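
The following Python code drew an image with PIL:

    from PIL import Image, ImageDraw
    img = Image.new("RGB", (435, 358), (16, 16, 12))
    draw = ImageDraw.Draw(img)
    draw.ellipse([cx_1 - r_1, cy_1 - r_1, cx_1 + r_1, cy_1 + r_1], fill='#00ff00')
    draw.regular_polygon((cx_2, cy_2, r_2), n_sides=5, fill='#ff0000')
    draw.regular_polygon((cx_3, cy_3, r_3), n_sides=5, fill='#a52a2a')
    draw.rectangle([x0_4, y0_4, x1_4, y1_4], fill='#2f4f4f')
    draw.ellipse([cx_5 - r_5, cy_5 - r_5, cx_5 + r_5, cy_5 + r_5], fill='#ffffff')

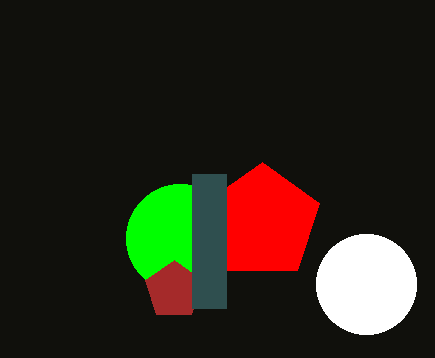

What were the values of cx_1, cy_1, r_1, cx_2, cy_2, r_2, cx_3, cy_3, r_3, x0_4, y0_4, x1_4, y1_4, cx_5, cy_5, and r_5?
cx_1 = 180; cy_1 = 238; r_1 = 54; cx_2 = 262; cy_2 = 222; r_2 = 60; cx_3 = 174; cy_3 = 290; r_3 = 30; x0_4 = 192; y0_4 = 174; x1_4 = 226; y1_4 = 308; cx_5 = 366; cy_5 = 284; r_5 = 50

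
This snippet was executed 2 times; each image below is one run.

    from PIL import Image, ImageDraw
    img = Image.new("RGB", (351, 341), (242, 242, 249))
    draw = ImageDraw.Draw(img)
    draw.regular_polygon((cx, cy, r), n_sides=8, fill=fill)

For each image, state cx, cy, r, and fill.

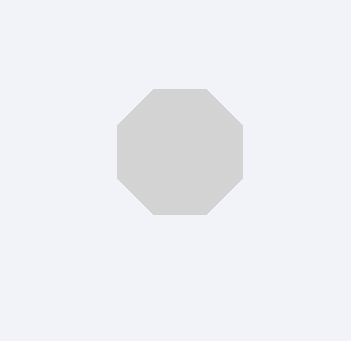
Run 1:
cx = 180
cy = 152
r = 68
fill = 'lightgray'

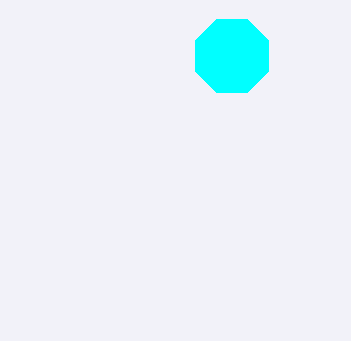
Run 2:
cx = 232; cy = 56; r = 40; fill = 'cyan'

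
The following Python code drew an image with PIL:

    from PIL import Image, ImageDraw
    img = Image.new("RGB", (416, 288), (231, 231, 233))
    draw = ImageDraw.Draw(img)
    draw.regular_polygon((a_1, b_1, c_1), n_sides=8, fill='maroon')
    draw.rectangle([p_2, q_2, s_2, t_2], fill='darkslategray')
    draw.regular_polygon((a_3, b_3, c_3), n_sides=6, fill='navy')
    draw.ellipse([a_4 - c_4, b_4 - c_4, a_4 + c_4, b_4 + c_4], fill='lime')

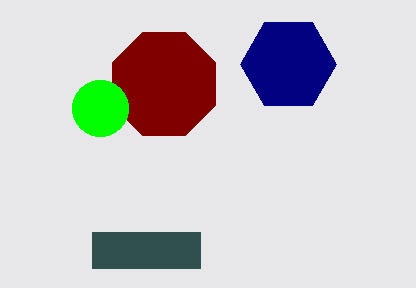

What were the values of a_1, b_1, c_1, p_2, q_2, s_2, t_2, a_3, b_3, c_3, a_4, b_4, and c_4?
a_1 = 164; b_1 = 84; c_1 = 56; p_2 = 92; q_2 = 232; s_2 = 200; t_2 = 268; a_3 = 288; b_3 = 64; c_3 = 48; a_4 = 100; b_4 = 108; c_4 = 28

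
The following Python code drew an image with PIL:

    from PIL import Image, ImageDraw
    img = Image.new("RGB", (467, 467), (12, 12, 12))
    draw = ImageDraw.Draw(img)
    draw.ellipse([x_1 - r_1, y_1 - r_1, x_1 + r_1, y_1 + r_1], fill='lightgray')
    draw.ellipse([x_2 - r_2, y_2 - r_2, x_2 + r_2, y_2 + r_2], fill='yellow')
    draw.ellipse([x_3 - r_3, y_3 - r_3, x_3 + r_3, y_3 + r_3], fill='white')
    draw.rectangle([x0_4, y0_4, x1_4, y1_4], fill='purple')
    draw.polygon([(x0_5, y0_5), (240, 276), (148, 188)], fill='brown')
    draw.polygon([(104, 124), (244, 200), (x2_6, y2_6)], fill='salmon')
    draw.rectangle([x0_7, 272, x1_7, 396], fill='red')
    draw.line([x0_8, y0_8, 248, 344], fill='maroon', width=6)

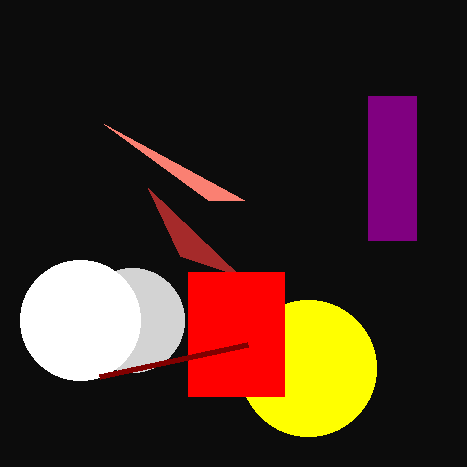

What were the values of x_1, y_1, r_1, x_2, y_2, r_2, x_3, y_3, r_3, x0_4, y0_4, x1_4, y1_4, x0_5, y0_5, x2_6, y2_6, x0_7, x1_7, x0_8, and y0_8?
x_1 = 132; y_1 = 320; r_1 = 52; x_2 = 308; y_2 = 368; r_2 = 68; x_3 = 80; y_3 = 320; r_3 = 60; x0_4 = 368; y0_4 = 96; x1_4 = 416; y1_4 = 240; x0_5 = 180; y0_5 = 256; x2_6 = 208; y2_6 = 200; x0_7 = 188; x1_7 = 284; x0_8 = 100; y0_8 = 376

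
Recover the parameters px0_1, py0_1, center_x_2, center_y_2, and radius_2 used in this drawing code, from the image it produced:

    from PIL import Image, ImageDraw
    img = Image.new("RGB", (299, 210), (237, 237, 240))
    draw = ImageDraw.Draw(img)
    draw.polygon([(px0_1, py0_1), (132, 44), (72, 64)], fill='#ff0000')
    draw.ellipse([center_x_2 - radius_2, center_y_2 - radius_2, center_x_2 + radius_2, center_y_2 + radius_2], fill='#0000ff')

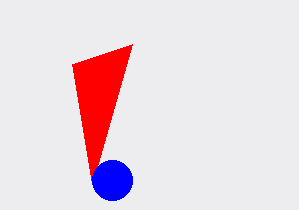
px0_1 = 92; py0_1 = 184; center_x_2 = 112; center_y_2 = 180; radius_2 = 20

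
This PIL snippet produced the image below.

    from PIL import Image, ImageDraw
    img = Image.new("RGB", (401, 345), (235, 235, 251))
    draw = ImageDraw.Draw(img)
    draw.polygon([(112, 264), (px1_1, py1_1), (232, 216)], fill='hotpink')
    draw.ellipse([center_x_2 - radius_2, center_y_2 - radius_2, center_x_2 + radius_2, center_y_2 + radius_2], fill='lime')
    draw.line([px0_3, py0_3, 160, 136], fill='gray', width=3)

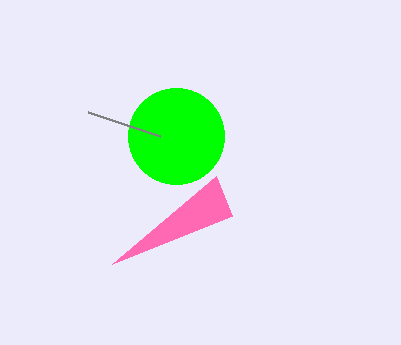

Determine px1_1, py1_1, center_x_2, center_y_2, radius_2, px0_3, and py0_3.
px1_1 = 216; py1_1 = 176; center_x_2 = 176; center_y_2 = 136; radius_2 = 48; px0_3 = 88; py0_3 = 112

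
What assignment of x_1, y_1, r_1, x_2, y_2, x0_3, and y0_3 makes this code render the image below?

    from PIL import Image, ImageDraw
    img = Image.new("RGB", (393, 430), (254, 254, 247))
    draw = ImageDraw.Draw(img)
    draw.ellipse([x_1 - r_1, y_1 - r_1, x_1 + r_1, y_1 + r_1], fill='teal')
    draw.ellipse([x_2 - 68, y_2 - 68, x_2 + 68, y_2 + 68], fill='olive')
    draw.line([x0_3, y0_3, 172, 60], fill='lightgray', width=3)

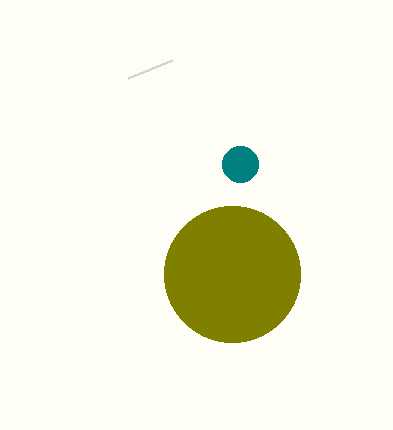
x_1 = 240, y_1 = 164, r_1 = 18, x_2 = 232, y_2 = 274, x0_3 = 128, y0_3 = 78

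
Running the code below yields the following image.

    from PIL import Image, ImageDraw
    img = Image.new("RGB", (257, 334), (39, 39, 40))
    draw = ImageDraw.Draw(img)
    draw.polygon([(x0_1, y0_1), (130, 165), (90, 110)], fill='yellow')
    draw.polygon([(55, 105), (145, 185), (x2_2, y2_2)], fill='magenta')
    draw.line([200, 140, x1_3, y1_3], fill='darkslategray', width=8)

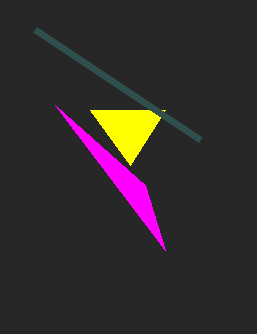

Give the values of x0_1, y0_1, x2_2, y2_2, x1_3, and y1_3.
x0_1 = 165, y0_1 = 110, x2_2 = 165, y2_2 = 250, x1_3 = 35, y1_3 = 30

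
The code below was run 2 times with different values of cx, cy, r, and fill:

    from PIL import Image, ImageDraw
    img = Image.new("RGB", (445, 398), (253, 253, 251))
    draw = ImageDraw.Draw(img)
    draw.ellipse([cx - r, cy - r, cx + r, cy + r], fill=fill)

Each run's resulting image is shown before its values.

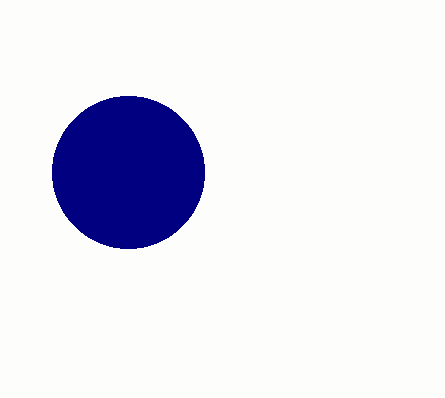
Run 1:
cx = 128, cy = 172, r = 76, fill = 'navy'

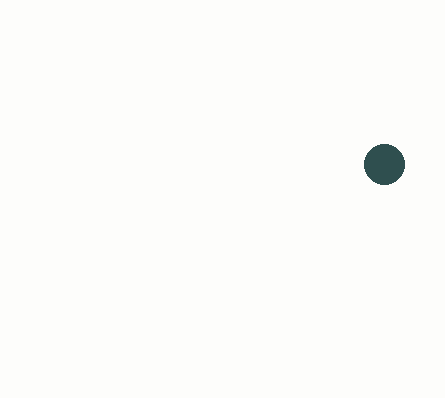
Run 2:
cx = 384
cy = 164
r = 20
fill = 'darkslategray'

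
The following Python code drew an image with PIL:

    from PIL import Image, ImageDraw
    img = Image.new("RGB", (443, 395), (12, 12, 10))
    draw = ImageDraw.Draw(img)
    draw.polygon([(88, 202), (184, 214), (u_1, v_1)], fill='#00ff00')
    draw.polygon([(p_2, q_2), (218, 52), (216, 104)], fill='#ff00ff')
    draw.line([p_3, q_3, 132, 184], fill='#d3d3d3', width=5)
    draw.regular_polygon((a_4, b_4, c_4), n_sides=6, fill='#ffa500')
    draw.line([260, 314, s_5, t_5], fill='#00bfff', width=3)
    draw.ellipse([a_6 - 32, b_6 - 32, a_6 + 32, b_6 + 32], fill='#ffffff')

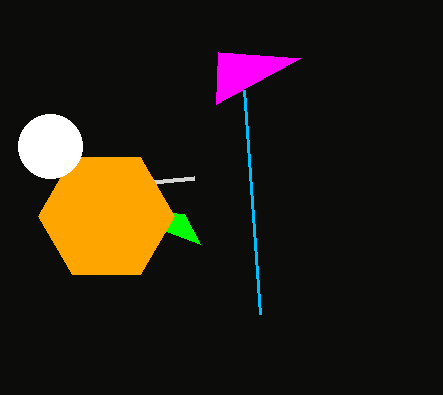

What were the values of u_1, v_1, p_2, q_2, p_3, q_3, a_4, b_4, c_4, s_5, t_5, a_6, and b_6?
u_1 = 200
v_1 = 244
p_2 = 300
q_2 = 58
p_3 = 194
q_3 = 178
a_4 = 106
b_4 = 216
c_4 = 68
s_5 = 244
t_5 = 90
a_6 = 50
b_6 = 146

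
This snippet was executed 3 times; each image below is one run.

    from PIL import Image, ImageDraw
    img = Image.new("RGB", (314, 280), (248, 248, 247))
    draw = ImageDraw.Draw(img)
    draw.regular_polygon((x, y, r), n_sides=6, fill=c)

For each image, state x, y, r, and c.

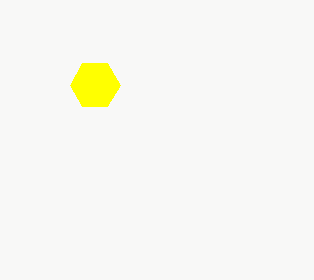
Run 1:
x = 95; y = 85; r = 25; c = 'yellow'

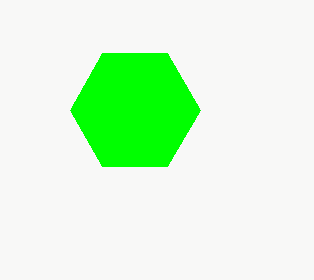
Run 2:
x = 135; y = 110; r = 65; c = 'lime'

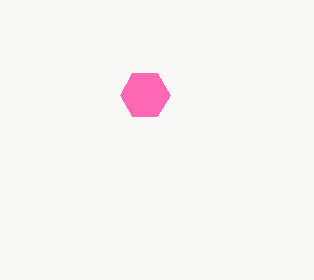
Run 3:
x = 145
y = 95
r = 25
c = 'hotpink'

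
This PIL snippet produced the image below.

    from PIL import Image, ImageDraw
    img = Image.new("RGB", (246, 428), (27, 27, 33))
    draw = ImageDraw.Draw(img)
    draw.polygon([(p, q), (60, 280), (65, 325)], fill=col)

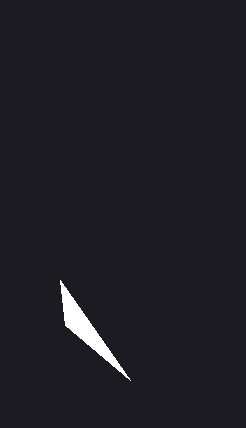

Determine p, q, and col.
p = 130
q = 380
col = 'white'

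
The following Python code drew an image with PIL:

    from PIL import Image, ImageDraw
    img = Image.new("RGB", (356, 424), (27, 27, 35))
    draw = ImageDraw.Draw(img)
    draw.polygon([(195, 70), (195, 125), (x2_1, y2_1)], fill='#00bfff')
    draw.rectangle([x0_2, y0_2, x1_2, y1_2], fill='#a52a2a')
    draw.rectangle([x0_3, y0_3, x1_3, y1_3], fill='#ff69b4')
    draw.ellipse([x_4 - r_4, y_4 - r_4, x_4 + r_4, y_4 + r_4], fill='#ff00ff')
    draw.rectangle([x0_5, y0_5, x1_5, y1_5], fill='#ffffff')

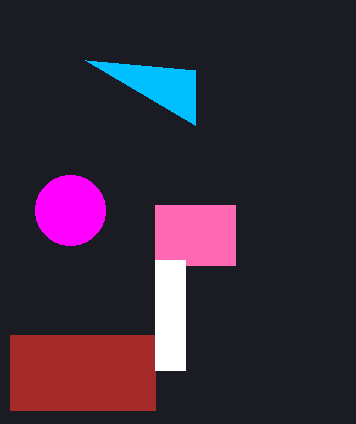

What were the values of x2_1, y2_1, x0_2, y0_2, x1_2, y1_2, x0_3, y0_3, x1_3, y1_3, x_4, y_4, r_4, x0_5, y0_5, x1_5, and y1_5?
x2_1 = 85
y2_1 = 60
x0_2 = 10
y0_2 = 335
x1_2 = 155
y1_2 = 410
x0_3 = 155
y0_3 = 205
x1_3 = 235
y1_3 = 265
x_4 = 70
y_4 = 210
r_4 = 35
x0_5 = 155
y0_5 = 260
x1_5 = 185
y1_5 = 370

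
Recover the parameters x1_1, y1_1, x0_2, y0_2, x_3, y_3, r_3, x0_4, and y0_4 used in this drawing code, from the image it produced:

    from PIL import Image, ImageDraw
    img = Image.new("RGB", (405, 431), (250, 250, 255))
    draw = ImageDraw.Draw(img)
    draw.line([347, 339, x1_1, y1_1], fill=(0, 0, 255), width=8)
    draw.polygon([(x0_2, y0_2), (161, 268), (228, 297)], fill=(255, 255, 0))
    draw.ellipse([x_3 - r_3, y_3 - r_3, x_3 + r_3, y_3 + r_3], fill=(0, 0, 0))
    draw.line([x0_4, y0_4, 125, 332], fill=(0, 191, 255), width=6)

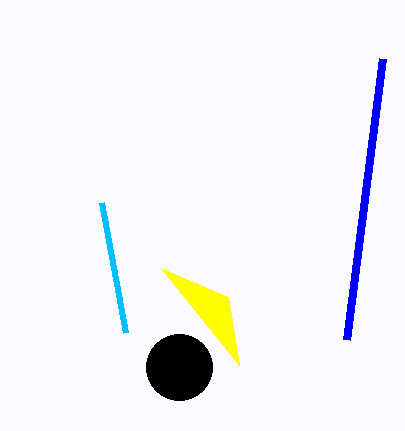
x1_1 = 383
y1_1 = 58
x0_2 = 239
y0_2 = 365
x_3 = 179
y_3 = 367
r_3 = 33
x0_4 = 101
y0_4 = 202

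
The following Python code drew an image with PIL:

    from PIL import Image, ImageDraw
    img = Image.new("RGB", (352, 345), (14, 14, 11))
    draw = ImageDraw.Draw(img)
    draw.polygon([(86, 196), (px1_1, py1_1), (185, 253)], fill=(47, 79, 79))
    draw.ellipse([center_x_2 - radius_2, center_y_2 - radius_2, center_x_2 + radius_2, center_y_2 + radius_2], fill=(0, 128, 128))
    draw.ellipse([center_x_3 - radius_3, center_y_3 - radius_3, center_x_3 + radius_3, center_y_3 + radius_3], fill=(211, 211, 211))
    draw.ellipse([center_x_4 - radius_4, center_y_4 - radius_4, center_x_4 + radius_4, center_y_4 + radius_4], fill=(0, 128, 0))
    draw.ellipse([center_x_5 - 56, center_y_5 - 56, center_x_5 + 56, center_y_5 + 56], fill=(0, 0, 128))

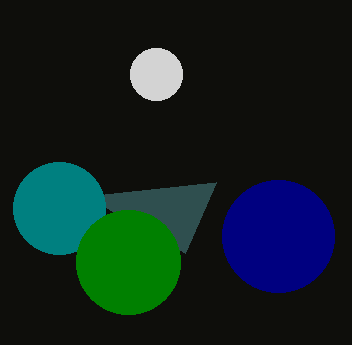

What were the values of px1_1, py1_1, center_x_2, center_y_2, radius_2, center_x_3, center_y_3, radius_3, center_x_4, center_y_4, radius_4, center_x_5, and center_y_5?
px1_1 = 216, py1_1 = 182, center_x_2 = 59, center_y_2 = 208, radius_2 = 46, center_x_3 = 156, center_y_3 = 74, radius_3 = 26, center_x_4 = 128, center_y_4 = 262, radius_4 = 52, center_x_5 = 278, center_y_5 = 236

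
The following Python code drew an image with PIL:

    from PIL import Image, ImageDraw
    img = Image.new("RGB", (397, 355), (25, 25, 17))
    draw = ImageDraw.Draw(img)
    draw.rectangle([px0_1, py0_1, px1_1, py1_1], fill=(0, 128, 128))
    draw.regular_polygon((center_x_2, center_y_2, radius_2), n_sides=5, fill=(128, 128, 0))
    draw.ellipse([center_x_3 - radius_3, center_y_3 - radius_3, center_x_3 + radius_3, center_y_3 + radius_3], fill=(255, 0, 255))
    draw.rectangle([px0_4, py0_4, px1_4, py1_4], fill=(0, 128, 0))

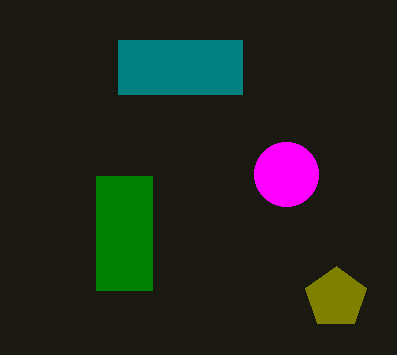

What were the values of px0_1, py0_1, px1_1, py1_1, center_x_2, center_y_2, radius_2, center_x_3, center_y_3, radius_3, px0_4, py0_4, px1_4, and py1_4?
px0_1 = 118, py0_1 = 40, px1_1 = 242, py1_1 = 94, center_x_2 = 336, center_y_2 = 298, radius_2 = 32, center_x_3 = 286, center_y_3 = 174, radius_3 = 32, px0_4 = 96, py0_4 = 176, px1_4 = 152, py1_4 = 290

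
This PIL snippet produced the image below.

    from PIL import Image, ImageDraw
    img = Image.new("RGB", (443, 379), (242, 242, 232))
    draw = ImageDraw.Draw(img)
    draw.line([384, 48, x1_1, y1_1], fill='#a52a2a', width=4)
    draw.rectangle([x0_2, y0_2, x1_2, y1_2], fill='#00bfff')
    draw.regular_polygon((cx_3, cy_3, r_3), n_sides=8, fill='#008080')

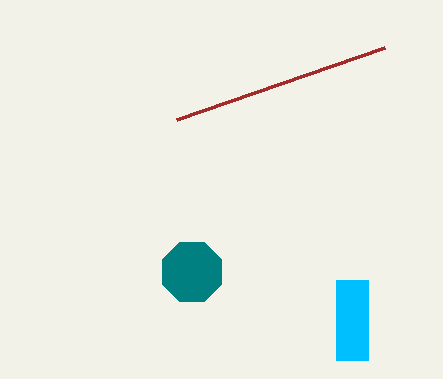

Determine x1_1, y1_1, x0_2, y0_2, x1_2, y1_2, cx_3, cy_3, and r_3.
x1_1 = 176
y1_1 = 120
x0_2 = 336
y0_2 = 280
x1_2 = 368
y1_2 = 360
cx_3 = 192
cy_3 = 272
r_3 = 32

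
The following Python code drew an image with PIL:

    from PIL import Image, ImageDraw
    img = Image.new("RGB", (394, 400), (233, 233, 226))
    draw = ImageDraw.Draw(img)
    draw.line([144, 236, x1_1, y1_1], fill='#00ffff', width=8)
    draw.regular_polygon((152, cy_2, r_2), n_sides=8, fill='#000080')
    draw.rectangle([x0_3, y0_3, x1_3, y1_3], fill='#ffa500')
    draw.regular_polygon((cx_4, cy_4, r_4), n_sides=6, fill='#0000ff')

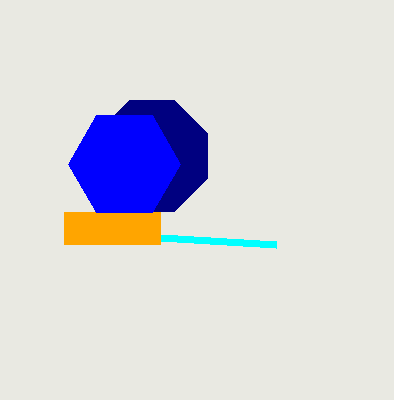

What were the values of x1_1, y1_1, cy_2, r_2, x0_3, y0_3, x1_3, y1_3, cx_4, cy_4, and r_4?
x1_1 = 276, y1_1 = 244, cy_2 = 156, r_2 = 60, x0_3 = 64, y0_3 = 212, x1_3 = 160, y1_3 = 244, cx_4 = 124, cy_4 = 164, r_4 = 56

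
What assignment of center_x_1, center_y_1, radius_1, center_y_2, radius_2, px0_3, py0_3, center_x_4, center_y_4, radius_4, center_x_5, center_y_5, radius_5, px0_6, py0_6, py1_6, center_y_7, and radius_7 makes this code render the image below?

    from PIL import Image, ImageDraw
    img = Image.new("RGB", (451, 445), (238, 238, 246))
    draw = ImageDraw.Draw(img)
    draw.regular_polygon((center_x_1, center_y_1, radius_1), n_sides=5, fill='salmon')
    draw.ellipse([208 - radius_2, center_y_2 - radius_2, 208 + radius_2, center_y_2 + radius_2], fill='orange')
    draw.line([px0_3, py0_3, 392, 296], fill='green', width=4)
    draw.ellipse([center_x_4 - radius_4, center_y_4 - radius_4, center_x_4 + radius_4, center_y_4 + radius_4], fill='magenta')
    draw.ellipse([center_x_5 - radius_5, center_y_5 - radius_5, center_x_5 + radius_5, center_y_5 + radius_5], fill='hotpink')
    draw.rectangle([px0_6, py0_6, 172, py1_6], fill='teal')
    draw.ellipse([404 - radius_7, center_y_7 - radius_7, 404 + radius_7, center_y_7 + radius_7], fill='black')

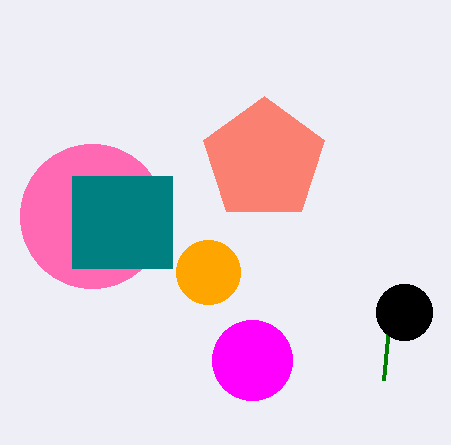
center_x_1 = 264, center_y_1 = 160, radius_1 = 64, center_y_2 = 272, radius_2 = 32, px0_3 = 384, py0_3 = 380, center_x_4 = 252, center_y_4 = 360, radius_4 = 40, center_x_5 = 92, center_y_5 = 216, radius_5 = 72, px0_6 = 72, py0_6 = 176, py1_6 = 268, center_y_7 = 312, radius_7 = 28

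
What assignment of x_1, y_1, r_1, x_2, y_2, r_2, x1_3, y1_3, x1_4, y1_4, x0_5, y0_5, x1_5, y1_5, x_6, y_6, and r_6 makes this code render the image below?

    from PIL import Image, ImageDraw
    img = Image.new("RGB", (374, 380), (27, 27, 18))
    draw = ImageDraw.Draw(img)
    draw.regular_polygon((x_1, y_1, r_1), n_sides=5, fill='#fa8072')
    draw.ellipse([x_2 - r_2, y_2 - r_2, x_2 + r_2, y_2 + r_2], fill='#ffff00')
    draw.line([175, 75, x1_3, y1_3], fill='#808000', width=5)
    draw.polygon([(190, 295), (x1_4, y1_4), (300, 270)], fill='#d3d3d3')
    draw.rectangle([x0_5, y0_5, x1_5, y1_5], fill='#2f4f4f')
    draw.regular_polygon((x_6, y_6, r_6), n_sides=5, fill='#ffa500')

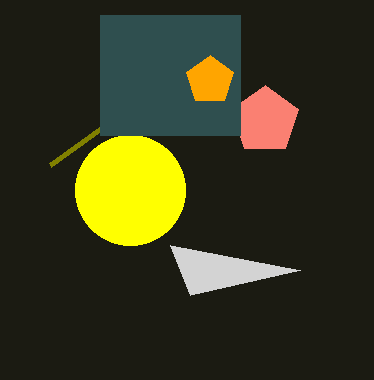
x_1 = 265
y_1 = 120
r_1 = 35
x_2 = 130
y_2 = 190
r_2 = 55
x1_3 = 50
y1_3 = 165
x1_4 = 170
y1_4 = 245
x0_5 = 100
y0_5 = 15
x1_5 = 240
y1_5 = 135
x_6 = 210
y_6 = 80
r_6 = 25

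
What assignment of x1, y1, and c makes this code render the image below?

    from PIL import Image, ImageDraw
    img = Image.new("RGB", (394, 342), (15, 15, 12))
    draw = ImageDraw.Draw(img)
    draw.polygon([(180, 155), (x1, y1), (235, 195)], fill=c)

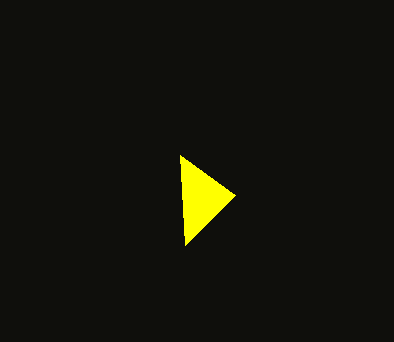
x1 = 185; y1 = 245; c = 'yellow'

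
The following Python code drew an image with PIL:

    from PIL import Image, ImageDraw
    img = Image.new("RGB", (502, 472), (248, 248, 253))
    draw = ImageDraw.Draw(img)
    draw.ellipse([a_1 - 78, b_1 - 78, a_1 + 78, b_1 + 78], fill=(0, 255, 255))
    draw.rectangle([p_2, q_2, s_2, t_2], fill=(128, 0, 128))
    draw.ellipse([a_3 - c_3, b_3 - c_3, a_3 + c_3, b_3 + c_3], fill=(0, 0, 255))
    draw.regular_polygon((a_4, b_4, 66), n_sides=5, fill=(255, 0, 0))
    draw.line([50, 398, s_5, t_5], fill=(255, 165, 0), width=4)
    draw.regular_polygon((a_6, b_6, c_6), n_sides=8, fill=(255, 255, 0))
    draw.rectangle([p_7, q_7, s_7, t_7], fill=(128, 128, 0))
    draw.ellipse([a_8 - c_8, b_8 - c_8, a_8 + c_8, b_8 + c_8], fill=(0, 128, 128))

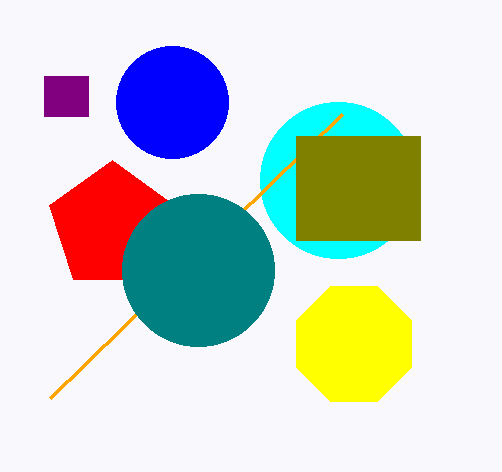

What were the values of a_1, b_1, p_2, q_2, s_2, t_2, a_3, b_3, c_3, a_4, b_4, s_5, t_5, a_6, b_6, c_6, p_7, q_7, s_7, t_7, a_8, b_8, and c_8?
a_1 = 338
b_1 = 180
p_2 = 44
q_2 = 76
s_2 = 88
t_2 = 116
a_3 = 172
b_3 = 102
c_3 = 56
a_4 = 112
b_4 = 226
s_5 = 342
t_5 = 114
a_6 = 354
b_6 = 344
c_6 = 62
p_7 = 296
q_7 = 136
s_7 = 420
t_7 = 240
a_8 = 198
b_8 = 270
c_8 = 76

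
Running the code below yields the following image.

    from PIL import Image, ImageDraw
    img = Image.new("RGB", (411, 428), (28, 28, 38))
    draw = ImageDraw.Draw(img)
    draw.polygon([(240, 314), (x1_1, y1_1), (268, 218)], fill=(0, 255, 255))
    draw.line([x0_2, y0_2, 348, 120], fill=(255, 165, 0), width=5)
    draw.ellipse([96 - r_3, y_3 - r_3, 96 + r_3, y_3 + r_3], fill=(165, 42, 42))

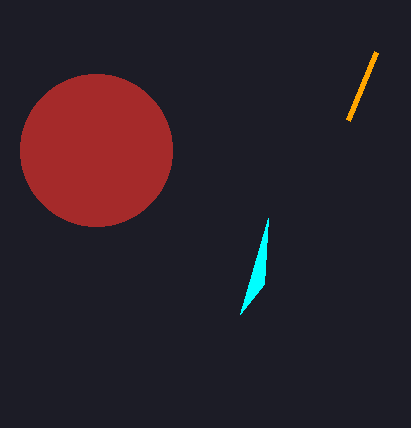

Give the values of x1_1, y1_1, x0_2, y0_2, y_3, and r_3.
x1_1 = 264
y1_1 = 284
x0_2 = 376
y0_2 = 52
y_3 = 150
r_3 = 76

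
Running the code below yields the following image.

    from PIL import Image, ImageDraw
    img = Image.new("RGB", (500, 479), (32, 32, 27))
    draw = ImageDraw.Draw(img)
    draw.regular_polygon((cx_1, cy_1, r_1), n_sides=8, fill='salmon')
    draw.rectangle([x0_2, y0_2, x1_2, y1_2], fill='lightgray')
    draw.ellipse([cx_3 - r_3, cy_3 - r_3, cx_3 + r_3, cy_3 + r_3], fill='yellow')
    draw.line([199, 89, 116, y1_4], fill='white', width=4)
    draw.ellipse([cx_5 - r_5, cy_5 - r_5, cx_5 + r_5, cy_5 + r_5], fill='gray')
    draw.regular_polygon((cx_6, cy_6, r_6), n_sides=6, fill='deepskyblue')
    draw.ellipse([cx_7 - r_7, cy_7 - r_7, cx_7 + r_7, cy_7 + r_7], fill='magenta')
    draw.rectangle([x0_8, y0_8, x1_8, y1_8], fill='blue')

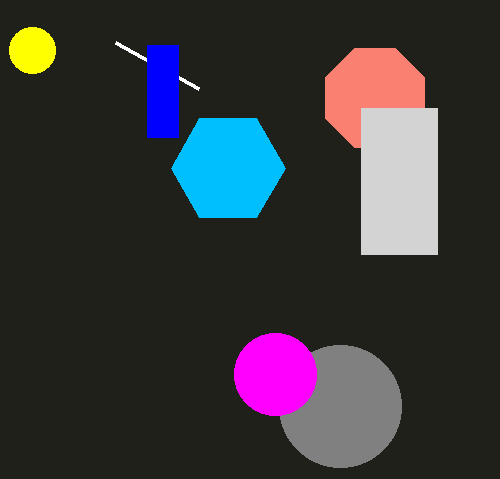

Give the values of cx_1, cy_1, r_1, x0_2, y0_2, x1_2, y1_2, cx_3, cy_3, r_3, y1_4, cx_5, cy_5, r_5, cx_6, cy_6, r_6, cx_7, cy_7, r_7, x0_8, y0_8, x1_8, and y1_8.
cx_1 = 375; cy_1 = 98; r_1 = 54; x0_2 = 361; y0_2 = 108; x1_2 = 437; y1_2 = 254; cx_3 = 32; cy_3 = 50; r_3 = 23; y1_4 = 43; cx_5 = 340; cy_5 = 406; r_5 = 61; cx_6 = 228; cy_6 = 168; r_6 = 57; cx_7 = 275; cy_7 = 374; r_7 = 41; x0_8 = 147; y0_8 = 45; x1_8 = 178; y1_8 = 137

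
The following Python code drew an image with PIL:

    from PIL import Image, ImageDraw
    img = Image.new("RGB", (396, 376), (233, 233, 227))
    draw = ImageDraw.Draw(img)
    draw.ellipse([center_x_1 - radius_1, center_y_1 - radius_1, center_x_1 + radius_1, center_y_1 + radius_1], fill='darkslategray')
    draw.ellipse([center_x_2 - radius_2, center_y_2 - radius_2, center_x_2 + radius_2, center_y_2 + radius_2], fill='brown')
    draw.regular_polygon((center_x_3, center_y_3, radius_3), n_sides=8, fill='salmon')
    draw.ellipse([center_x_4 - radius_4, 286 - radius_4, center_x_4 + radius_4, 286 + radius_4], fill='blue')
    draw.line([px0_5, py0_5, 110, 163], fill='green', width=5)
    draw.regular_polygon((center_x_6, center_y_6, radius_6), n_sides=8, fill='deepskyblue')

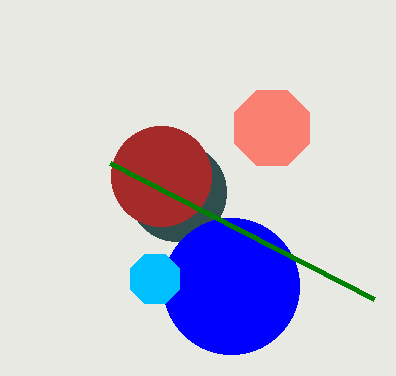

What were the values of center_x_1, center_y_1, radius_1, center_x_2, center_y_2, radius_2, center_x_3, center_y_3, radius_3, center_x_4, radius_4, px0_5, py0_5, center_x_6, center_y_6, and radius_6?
center_x_1 = 177; center_y_1 = 192; radius_1 = 49; center_x_2 = 161; center_y_2 = 176; radius_2 = 50; center_x_3 = 272; center_y_3 = 128; radius_3 = 41; center_x_4 = 231; radius_4 = 68; px0_5 = 374; py0_5 = 299; center_x_6 = 155; center_y_6 = 279; radius_6 = 27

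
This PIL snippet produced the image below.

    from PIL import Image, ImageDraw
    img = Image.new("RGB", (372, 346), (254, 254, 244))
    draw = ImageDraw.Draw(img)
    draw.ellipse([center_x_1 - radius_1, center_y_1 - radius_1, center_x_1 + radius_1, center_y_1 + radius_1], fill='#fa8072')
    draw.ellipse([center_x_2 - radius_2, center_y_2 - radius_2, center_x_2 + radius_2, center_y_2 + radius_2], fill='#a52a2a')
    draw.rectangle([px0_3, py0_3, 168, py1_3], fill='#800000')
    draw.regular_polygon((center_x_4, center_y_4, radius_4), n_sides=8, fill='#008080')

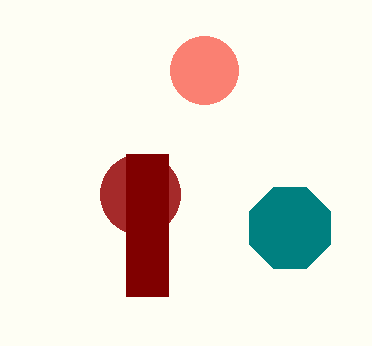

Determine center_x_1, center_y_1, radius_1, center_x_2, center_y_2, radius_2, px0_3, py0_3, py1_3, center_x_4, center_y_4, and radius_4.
center_x_1 = 204, center_y_1 = 70, radius_1 = 34, center_x_2 = 140, center_y_2 = 194, radius_2 = 40, px0_3 = 126, py0_3 = 154, py1_3 = 296, center_x_4 = 290, center_y_4 = 228, radius_4 = 44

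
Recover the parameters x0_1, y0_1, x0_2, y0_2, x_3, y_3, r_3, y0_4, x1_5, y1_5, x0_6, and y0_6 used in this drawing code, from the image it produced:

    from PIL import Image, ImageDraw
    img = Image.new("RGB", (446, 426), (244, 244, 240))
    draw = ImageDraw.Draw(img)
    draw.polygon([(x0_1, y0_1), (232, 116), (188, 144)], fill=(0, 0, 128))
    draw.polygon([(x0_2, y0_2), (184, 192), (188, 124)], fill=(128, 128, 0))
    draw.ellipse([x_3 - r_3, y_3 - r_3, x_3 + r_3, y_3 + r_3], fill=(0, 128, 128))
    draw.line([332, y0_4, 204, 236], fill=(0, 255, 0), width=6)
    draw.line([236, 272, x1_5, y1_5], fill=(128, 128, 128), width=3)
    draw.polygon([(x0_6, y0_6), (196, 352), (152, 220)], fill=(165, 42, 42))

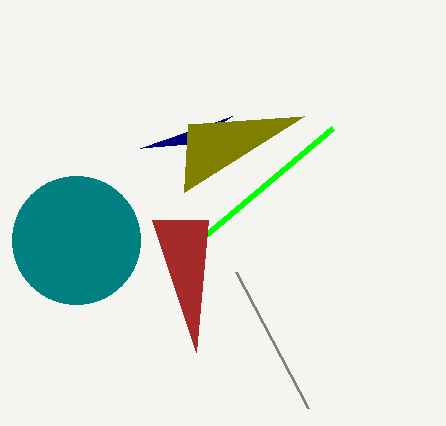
x0_1 = 140
y0_1 = 148
x0_2 = 304
y0_2 = 116
x_3 = 76
y_3 = 240
r_3 = 64
y0_4 = 128
x1_5 = 308
y1_5 = 408
x0_6 = 208
y0_6 = 220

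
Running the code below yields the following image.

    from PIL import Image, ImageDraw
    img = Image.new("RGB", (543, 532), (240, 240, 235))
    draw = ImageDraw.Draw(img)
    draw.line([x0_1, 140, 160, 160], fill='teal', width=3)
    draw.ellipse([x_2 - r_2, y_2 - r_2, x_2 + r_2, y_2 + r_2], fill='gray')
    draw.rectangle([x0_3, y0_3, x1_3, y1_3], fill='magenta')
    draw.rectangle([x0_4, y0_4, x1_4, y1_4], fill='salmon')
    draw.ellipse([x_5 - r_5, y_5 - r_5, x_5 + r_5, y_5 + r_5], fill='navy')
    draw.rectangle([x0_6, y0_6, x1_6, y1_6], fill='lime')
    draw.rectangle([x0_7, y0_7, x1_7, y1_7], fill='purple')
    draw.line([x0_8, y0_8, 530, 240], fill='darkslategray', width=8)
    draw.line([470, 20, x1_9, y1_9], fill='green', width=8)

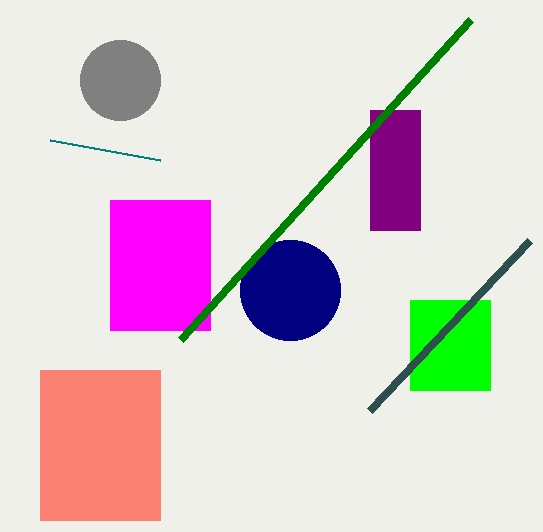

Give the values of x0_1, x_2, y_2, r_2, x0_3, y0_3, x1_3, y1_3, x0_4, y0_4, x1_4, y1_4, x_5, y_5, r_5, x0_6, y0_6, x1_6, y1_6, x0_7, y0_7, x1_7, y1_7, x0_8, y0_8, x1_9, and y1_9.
x0_1 = 50
x_2 = 120
y_2 = 80
r_2 = 40
x0_3 = 110
y0_3 = 200
x1_3 = 210
y1_3 = 330
x0_4 = 40
y0_4 = 370
x1_4 = 160
y1_4 = 520
x_5 = 290
y_5 = 290
r_5 = 50
x0_6 = 410
y0_6 = 300
x1_6 = 490
y1_6 = 390
x0_7 = 370
y0_7 = 110
x1_7 = 420
y1_7 = 230
x0_8 = 370
y0_8 = 410
x1_9 = 180
y1_9 = 340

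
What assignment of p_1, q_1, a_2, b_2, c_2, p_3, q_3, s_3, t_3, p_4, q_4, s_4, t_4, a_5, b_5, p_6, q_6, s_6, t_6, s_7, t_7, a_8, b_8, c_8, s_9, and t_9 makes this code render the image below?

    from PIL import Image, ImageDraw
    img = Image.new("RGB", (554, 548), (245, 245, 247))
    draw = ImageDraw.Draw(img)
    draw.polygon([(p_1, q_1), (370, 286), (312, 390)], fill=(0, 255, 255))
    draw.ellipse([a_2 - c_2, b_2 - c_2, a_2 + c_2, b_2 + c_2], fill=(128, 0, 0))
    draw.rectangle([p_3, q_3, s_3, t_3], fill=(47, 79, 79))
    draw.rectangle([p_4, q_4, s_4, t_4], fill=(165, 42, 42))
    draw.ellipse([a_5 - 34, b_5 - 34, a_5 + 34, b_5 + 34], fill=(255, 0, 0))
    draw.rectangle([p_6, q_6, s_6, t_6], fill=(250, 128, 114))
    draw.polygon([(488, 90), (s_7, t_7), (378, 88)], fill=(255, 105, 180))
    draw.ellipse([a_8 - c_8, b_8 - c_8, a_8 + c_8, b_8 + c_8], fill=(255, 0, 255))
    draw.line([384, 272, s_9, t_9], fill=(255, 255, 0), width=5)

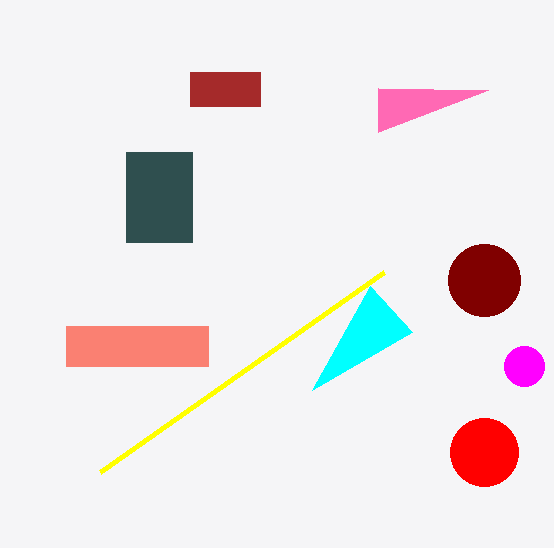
p_1 = 412
q_1 = 332
a_2 = 484
b_2 = 280
c_2 = 36
p_3 = 126
q_3 = 152
s_3 = 192
t_3 = 242
p_4 = 190
q_4 = 72
s_4 = 260
t_4 = 106
a_5 = 484
b_5 = 452
p_6 = 66
q_6 = 326
s_6 = 208
t_6 = 366
s_7 = 378
t_7 = 132
a_8 = 524
b_8 = 366
c_8 = 20
s_9 = 100
t_9 = 472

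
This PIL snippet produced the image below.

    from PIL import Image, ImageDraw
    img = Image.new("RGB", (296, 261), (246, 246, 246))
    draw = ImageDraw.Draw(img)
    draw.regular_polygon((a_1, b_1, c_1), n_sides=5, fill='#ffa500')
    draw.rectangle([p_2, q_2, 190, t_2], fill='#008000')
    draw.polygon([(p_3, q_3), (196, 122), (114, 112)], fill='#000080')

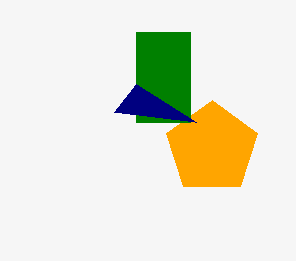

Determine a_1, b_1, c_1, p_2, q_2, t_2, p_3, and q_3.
a_1 = 212; b_1 = 148; c_1 = 48; p_2 = 136; q_2 = 32; t_2 = 122; p_3 = 136; q_3 = 84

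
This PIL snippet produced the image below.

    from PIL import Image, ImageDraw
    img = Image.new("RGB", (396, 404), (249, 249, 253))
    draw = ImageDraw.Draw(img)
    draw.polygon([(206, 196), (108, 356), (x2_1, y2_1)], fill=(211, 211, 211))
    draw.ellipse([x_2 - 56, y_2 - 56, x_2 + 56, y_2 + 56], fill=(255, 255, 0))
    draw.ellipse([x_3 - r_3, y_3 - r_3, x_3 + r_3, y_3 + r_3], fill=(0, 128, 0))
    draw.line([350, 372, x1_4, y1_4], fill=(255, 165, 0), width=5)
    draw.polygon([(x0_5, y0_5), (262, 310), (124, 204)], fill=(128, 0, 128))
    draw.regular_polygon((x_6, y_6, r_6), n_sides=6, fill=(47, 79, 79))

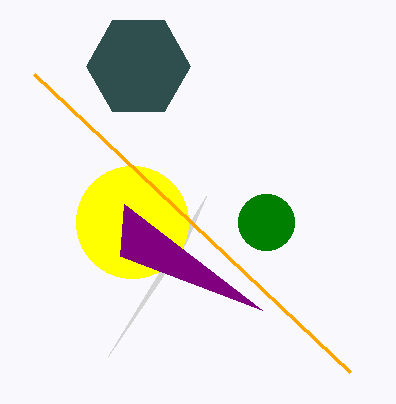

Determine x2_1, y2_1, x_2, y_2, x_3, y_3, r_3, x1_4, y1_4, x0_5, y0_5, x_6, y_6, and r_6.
x2_1 = 186
y2_1 = 242
x_2 = 132
y_2 = 222
x_3 = 266
y_3 = 222
r_3 = 28
x1_4 = 34
y1_4 = 74
x0_5 = 120
y0_5 = 256
x_6 = 138
y_6 = 66
r_6 = 52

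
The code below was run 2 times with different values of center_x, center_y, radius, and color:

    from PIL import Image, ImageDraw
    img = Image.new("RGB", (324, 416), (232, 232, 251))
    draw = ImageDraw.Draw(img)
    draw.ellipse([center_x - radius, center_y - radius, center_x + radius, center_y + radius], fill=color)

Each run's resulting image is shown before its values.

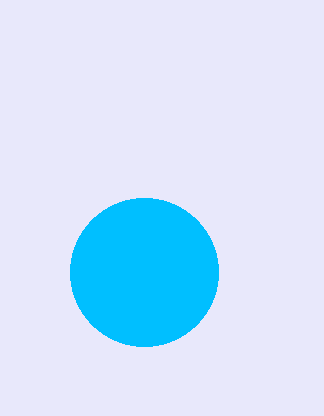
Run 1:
center_x = 144; center_y = 272; radius = 74; color = 'deepskyblue'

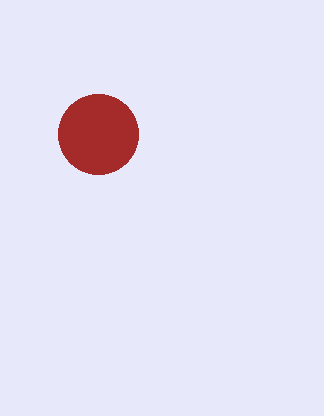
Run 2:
center_x = 98; center_y = 134; radius = 40; color = 'brown'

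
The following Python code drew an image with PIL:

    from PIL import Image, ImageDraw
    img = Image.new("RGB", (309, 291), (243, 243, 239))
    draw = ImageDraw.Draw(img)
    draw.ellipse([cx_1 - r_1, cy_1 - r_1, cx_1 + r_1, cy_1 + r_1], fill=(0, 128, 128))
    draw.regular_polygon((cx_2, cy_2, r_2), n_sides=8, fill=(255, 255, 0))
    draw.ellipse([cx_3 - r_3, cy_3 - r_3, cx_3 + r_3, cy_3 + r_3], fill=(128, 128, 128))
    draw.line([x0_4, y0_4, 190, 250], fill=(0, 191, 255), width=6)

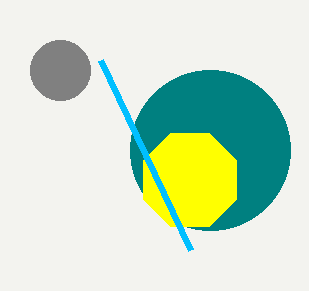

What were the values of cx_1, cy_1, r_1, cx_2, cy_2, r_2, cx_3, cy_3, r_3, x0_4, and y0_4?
cx_1 = 210; cy_1 = 150; r_1 = 80; cx_2 = 190; cy_2 = 180; r_2 = 50; cx_3 = 60; cy_3 = 70; r_3 = 30; x0_4 = 100; y0_4 = 60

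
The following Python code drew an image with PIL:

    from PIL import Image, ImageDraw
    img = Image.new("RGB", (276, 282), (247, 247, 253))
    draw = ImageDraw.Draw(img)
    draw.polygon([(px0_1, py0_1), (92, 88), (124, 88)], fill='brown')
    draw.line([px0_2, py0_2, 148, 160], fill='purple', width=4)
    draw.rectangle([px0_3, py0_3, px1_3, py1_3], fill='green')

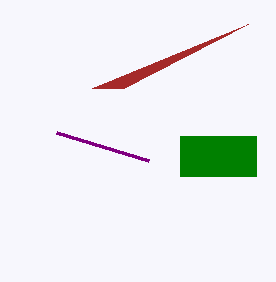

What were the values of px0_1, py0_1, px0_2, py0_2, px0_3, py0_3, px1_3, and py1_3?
px0_1 = 248, py0_1 = 24, px0_2 = 56, py0_2 = 132, px0_3 = 180, py0_3 = 136, px1_3 = 256, py1_3 = 176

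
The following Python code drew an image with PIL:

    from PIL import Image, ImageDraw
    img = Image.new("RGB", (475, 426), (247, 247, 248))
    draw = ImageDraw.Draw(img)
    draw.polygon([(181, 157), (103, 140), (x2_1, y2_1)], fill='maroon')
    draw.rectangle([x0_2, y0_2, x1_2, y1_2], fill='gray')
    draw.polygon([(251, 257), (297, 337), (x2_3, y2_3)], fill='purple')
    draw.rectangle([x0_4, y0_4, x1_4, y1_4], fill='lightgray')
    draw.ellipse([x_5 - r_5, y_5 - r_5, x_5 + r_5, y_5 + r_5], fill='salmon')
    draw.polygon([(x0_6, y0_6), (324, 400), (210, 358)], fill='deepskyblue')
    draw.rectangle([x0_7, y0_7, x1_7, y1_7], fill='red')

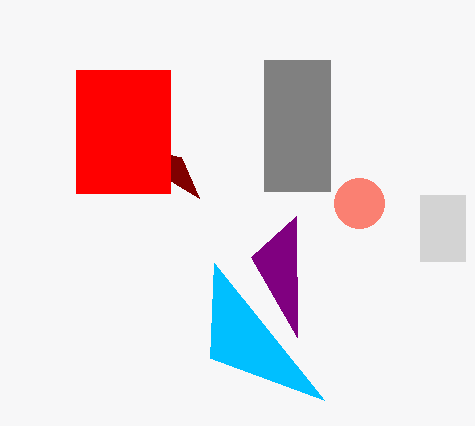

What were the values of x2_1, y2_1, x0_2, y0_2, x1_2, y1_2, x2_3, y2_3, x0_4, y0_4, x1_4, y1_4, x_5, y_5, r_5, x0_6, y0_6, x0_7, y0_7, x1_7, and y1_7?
x2_1 = 199; y2_1 = 198; x0_2 = 264; y0_2 = 60; x1_2 = 330; y1_2 = 191; x2_3 = 296; y2_3 = 216; x0_4 = 420; y0_4 = 195; x1_4 = 465; y1_4 = 261; x_5 = 359; y_5 = 203; r_5 = 25; x0_6 = 214; y0_6 = 263; x0_7 = 76; y0_7 = 70; x1_7 = 170; y1_7 = 193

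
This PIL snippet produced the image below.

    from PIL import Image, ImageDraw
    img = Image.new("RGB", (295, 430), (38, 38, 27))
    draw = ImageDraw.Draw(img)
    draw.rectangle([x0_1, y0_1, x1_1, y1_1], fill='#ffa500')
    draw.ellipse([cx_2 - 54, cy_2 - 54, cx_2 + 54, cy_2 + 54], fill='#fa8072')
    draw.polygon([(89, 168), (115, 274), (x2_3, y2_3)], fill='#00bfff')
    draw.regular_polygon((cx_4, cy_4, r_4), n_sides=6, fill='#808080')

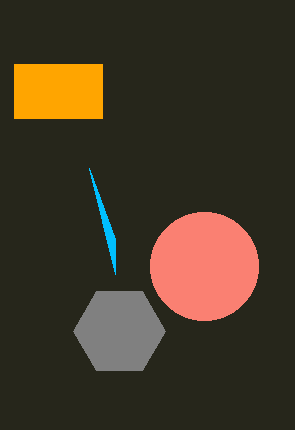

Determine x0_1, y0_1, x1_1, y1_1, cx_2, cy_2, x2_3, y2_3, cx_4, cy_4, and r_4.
x0_1 = 14; y0_1 = 64; x1_1 = 102; y1_1 = 118; cx_2 = 204; cy_2 = 266; x2_3 = 115; y2_3 = 239; cx_4 = 119; cy_4 = 331; r_4 = 46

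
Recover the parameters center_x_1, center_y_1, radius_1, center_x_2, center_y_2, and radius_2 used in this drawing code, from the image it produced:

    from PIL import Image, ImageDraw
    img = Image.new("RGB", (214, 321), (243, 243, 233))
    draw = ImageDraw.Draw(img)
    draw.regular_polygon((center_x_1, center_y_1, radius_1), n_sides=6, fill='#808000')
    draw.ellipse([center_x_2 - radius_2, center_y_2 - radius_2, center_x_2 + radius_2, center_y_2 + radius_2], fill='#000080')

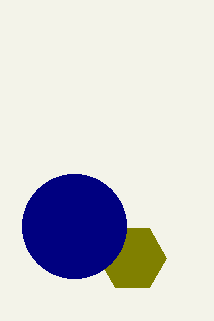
center_x_1 = 132, center_y_1 = 258, radius_1 = 34, center_x_2 = 74, center_y_2 = 226, radius_2 = 52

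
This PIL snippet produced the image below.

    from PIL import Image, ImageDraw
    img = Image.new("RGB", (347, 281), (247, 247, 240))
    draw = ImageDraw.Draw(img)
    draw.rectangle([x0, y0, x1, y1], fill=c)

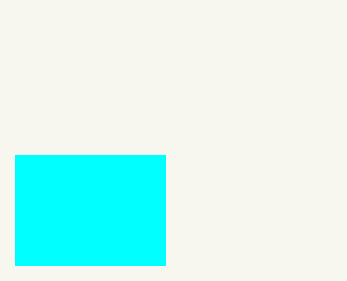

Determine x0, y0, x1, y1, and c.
x0 = 15; y0 = 155; x1 = 165; y1 = 265; c = 'cyan'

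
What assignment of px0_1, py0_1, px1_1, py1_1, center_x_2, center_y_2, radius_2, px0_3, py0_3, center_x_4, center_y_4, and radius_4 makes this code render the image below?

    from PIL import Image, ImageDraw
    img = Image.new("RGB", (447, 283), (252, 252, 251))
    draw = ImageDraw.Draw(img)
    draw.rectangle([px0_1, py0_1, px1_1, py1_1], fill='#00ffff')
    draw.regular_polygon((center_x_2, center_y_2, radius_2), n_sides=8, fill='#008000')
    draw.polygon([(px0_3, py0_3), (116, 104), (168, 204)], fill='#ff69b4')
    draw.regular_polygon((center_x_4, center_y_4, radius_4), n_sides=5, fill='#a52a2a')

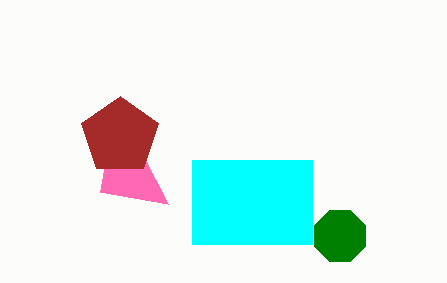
px0_1 = 192; py0_1 = 160; px1_1 = 312; py1_1 = 244; center_x_2 = 340; center_y_2 = 236; radius_2 = 28; px0_3 = 100; py0_3 = 192; center_x_4 = 120; center_y_4 = 136; radius_4 = 40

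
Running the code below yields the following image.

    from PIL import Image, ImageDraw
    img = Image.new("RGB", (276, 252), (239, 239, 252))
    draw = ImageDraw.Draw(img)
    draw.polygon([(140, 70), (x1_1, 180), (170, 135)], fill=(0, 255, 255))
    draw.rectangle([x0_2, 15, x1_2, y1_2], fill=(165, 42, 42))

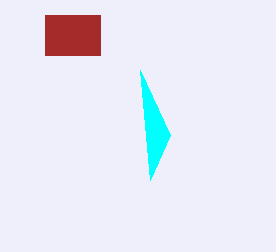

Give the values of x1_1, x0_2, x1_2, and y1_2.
x1_1 = 150
x0_2 = 45
x1_2 = 100
y1_2 = 55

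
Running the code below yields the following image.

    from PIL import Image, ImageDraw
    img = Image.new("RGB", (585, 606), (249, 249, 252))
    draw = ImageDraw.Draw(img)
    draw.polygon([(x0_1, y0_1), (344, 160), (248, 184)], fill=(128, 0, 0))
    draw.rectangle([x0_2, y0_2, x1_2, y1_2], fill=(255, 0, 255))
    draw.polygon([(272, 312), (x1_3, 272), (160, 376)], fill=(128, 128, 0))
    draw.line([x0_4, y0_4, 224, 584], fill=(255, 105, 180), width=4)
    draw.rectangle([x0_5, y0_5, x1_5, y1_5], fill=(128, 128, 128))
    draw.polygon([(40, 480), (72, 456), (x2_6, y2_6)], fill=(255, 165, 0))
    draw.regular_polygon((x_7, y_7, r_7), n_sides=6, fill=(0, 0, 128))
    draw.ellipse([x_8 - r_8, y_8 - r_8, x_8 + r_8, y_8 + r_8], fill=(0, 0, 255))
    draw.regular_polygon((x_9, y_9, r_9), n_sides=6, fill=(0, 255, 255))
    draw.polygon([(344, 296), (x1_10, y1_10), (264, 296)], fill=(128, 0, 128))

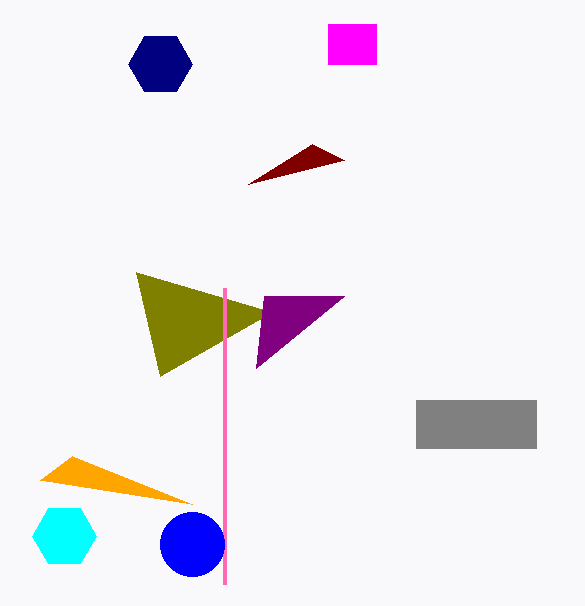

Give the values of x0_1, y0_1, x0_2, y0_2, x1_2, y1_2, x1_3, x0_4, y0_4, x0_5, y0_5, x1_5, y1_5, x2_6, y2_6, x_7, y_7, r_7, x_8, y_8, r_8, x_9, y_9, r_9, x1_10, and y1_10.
x0_1 = 312, y0_1 = 144, x0_2 = 328, y0_2 = 24, x1_2 = 376, y1_2 = 64, x1_3 = 136, x0_4 = 224, y0_4 = 288, x0_5 = 416, y0_5 = 400, x1_5 = 536, y1_5 = 448, x2_6 = 192, y2_6 = 504, x_7 = 160, y_7 = 64, r_7 = 32, x_8 = 192, y_8 = 544, r_8 = 32, x_9 = 64, y_9 = 536, r_9 = 32, x1_10 = 256, y1_10 = 368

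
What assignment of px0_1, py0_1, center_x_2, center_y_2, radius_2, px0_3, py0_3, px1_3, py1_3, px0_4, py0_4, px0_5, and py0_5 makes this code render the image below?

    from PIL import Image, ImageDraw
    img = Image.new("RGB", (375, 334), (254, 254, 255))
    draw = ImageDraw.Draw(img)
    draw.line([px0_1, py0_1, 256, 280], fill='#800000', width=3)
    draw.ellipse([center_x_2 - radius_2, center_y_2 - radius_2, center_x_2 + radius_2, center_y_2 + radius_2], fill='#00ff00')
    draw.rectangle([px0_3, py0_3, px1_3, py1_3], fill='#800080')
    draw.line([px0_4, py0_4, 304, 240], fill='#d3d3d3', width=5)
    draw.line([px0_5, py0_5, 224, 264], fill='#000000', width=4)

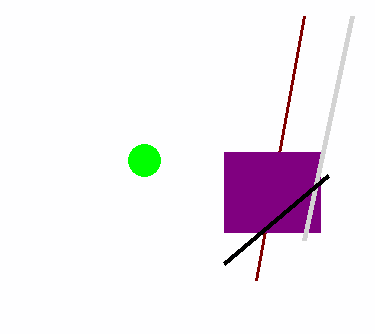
px0_1 = 304; py0_1 = 16; center_x_2 = 144; center_y_2 = 160; radius_2 = 16; px0_3 = 224; py0_3 = 152; px1_3 = 320; py1_3 = 232; px0_4 = 352; py0_4 = 16; px0_5 = 328; py0_5 = 176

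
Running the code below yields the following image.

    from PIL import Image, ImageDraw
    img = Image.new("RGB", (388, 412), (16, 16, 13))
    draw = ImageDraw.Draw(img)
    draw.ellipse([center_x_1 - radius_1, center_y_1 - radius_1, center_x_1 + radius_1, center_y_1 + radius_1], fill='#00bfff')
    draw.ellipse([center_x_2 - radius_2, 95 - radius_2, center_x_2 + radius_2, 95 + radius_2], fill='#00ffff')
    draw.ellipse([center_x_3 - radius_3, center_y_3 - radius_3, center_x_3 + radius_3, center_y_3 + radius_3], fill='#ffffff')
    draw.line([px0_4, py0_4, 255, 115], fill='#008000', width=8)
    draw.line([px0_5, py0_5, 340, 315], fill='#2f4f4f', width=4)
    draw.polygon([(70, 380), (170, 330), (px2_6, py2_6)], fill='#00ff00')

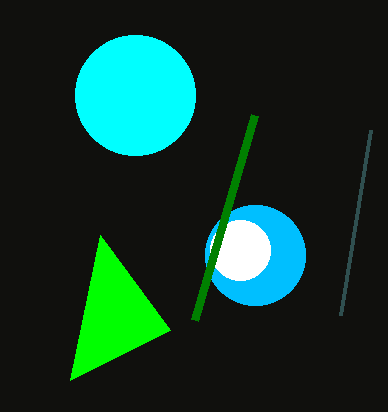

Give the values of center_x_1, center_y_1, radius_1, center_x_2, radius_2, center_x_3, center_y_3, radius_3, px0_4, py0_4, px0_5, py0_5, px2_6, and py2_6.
center_x_1 = 255; center_y_1 = 255; radius_1 = 50; center_x_2 = 135; radius_2 = 60; center_x_3 = 240; center_y_3 = 250; radius_3 = 30; px0_4 = 195; py0_4 = 320; px0_5 = 370; py0_5 = 130; px2_6 = 100; py2_6 = 235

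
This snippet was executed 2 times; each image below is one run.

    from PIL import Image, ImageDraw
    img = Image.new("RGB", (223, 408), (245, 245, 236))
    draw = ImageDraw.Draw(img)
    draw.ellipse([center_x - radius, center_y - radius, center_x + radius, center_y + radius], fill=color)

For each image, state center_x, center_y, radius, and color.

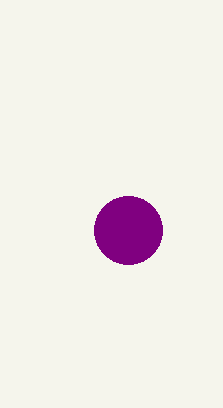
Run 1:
center_x = 128
center_y = 230
radius = 34
color = 'purple'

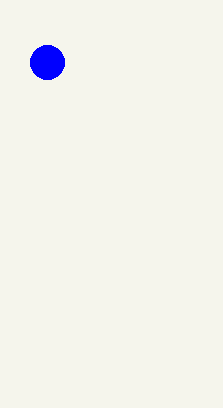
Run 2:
center_x = 47, center_y = 62, radius = 17, color = 'blue'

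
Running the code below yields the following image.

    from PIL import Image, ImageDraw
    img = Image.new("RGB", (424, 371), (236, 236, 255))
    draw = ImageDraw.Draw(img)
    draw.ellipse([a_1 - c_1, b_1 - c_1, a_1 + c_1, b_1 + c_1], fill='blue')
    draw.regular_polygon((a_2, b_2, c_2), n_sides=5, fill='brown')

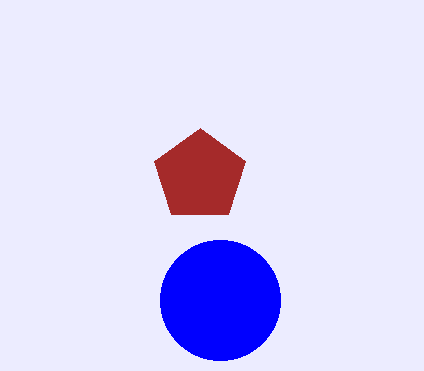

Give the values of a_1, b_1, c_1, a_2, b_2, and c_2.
a_1 = 220; b_1 = 300; c_1 = 60; a_2 = 200; b_2 = 176; c_2 = 48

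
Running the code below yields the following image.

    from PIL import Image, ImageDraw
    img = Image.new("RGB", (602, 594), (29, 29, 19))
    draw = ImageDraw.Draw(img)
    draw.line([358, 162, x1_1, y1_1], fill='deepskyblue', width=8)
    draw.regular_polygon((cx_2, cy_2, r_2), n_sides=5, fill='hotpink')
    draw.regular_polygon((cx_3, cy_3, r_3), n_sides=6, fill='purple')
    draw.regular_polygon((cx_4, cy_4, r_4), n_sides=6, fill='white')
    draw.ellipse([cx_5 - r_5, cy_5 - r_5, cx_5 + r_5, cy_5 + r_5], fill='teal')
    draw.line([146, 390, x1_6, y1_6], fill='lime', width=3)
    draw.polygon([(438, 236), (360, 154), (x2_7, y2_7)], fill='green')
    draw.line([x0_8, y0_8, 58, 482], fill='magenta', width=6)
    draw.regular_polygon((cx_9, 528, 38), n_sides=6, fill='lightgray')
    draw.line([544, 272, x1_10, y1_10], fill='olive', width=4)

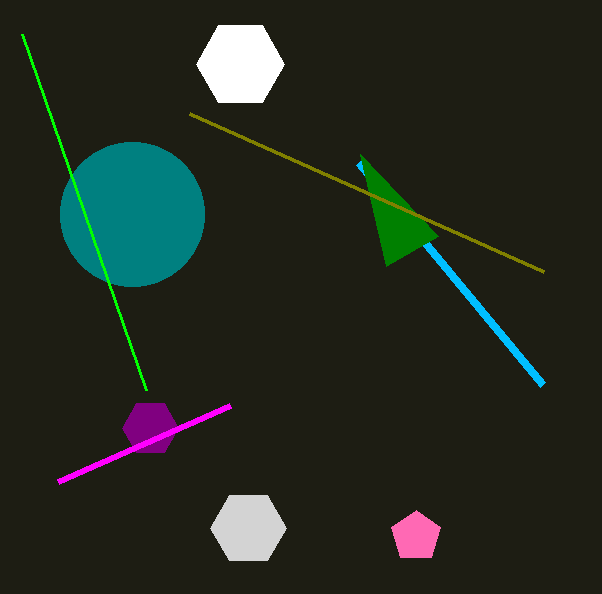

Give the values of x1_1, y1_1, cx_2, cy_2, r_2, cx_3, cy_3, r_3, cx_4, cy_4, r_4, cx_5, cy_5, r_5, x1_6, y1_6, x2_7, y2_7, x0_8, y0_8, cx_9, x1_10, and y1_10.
x1_1 = 542; y1_1 = 384; cx_2 = 416; cy_2 = 536; r_2 = 26; cx_3 = 150; cy_3 = 428; r_3 = 28; cx_4 = 240; cy_4 = 64; r_4 = 44; cx_5 = 132; cy_5 = 214; r_5 = 72; x1_6 = 22; y1_6 = 34; x2_7 = 386; y2_7 = 266; x0_8 = 230; y0_8 = 406; cx_9 = 248; x1_10 = 190; y1_10 = 114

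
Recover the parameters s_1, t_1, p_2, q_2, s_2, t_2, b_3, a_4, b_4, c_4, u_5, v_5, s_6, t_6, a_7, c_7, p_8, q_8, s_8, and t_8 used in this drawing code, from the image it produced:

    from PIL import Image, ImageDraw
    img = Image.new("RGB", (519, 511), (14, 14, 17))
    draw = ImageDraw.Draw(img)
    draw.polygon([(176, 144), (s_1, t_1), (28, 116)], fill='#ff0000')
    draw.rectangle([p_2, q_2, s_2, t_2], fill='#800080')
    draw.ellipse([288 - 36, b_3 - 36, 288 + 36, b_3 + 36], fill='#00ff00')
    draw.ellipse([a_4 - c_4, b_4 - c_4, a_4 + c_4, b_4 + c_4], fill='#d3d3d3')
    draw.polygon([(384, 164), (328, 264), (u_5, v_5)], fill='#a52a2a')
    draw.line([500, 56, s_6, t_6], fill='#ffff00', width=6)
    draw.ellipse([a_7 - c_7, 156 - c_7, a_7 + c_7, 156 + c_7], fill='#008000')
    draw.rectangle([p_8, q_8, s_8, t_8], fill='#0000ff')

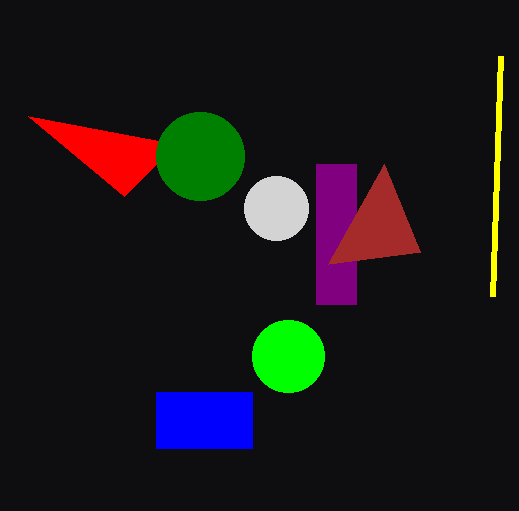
s_1 = 124, t_1 = 196, p_2 = 316, q_2 = 164, s_2 = 356, t_2 = 304, b_3 = 356, a_4 = 276, b_4 = 208, c_4 = 32, u_5 = 420, v_5 = 252, s_6 = 492, t_6 = 296, a_7 = 200, c_7 = 44, p_8 = 156, q_8 = 392, s_8 = 252, t_8 = 448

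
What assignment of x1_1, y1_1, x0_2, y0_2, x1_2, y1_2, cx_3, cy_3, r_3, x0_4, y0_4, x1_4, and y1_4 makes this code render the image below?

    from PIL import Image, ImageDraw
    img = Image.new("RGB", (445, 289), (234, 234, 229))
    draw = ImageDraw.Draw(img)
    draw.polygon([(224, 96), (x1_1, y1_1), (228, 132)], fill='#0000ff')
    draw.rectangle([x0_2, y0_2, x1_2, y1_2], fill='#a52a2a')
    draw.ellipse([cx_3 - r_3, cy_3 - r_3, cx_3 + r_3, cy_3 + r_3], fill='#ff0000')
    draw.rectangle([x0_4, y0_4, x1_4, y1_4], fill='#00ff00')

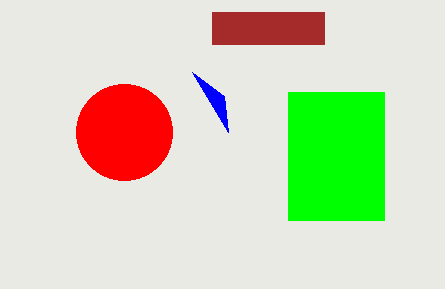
x1_1 = 192, y1_1 = 72, x0_2 = 212, y0_2 = 12, x1_2 = 324, y1_2 = 44, cx_3 = 124, cy_3 = 132, r_3 = 48, x0_4 = 288, y0_4 = 92, x1_4 = 384, y1_4 = 220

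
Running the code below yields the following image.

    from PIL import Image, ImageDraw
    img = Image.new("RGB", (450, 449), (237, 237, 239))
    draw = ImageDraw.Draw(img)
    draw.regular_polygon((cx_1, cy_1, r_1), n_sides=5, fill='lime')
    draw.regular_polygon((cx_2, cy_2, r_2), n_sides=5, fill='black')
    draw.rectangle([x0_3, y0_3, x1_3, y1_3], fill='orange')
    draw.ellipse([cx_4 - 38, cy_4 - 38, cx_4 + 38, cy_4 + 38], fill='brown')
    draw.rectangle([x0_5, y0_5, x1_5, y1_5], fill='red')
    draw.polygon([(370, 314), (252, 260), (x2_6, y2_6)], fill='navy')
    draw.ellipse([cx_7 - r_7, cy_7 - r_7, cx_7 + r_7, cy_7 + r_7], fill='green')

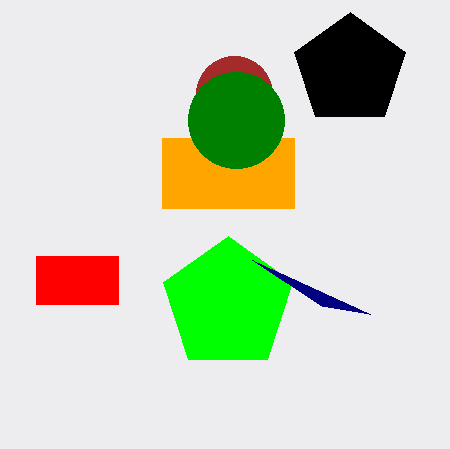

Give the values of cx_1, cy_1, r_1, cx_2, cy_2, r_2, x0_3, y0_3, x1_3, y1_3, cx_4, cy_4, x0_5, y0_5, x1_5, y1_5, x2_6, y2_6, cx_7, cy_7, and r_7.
cx_1 = 228, cy_1 = 304, r_1 = 68, cx_2 = 350, cy_2 = 70, r_2 = 58, x0_3 = 162, y0_3 = 138, x1_3 = 294, y1_3 = 208, cx_4 = 234, cy_4 = 94, x0_5 = 36, y0_5 = 256, x1_5 = 118, y1_5 = 304, x2_6 = 322, y2_6 = 306, cx_7 = 236, cy_7 = 120, r_7 = 48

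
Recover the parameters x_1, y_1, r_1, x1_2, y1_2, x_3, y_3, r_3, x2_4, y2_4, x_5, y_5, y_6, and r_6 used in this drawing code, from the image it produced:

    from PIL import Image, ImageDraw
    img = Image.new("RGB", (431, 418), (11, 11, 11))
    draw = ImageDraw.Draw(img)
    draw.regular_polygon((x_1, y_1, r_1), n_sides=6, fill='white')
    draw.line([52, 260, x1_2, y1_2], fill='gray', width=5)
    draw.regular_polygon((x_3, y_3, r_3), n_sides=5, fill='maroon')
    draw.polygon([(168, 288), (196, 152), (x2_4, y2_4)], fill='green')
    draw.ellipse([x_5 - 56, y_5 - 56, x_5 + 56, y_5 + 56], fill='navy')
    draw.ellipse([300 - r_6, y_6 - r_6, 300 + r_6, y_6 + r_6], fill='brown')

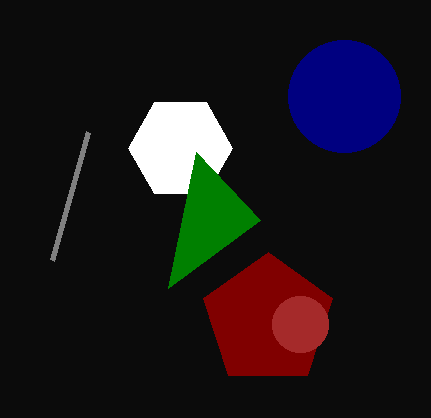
x_1 = 180
y_1 = 148
r_1 = 52
x1_2 = 88
y1_2 = 132
x_3 = 268
y_3 = 320
r_3 = 68
x2_4 = 260
y2_4 = 220
x_5 = 344
y_5 = 96
y_6 = 324
r_6 = 28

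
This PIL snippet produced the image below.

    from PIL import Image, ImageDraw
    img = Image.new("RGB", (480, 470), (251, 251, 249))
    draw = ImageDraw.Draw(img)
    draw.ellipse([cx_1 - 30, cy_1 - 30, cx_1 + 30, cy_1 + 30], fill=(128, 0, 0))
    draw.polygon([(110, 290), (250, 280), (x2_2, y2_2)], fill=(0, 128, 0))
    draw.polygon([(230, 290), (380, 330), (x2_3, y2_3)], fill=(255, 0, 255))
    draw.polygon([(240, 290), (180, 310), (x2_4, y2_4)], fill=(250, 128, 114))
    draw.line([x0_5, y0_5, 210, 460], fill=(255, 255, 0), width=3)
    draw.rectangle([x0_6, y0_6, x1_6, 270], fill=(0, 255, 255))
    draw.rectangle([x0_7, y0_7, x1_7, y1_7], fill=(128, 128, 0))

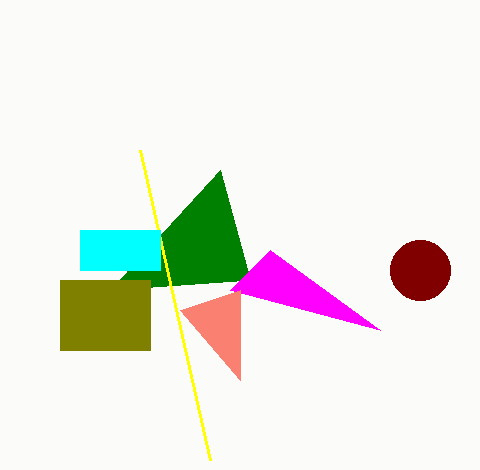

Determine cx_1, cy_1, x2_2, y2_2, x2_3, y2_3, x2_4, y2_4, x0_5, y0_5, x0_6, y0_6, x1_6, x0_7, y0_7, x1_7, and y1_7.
cx_1 = 420, cy_1 = 270, x2_2 = 220, y2_2 = 170, x2_3 = 270, y2_3 = 250, x2_4 = 240, y2_4 = 380, x0_5 = 140, y0_5 = 150, x0_6 = 80, y0_6 = 230, x1_6 = 160, x0_7 = 60, y0_7 = 280, x1_7 = 150, y1_7 = 350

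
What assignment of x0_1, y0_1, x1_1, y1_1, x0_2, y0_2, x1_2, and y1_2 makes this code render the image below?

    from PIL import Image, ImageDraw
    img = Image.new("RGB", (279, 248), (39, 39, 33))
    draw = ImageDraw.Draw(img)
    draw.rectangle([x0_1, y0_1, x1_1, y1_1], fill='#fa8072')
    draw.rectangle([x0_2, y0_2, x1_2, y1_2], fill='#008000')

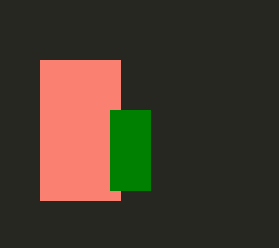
x0_1 = 40
y0_1 = 60
x1_1 = 120
y1_1 = 200
x0_2 = 110
y0_2 = 110
x1_2 = 150
y1_2 = 190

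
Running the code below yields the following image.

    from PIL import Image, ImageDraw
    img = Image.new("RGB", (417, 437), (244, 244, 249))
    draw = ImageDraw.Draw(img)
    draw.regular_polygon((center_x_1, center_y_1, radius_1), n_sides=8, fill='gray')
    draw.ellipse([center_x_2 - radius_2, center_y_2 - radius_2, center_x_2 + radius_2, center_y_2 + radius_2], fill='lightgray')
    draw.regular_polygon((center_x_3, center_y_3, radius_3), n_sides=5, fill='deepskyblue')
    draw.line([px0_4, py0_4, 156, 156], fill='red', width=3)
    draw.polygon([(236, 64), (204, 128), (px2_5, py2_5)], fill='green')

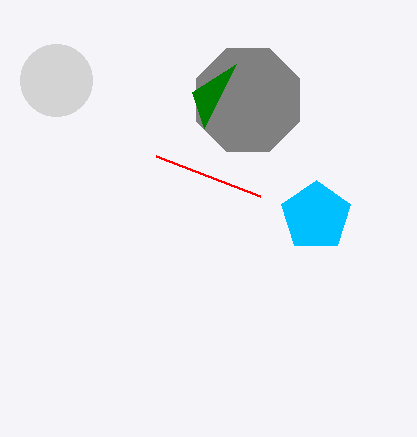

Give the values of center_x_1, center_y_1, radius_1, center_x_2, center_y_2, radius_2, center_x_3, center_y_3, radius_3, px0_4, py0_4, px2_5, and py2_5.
center_x_1 = 248
center_y_1 = 100
radius_1 = 56
center_x_2 = 56
center_y_2 = 80
radius_2 = 36
center_x_3 = 316
center_y_3 = 216
radius_3 = 36
px0_4 = 260
py0_4 = 196
px2_5 = 192
py2_5 = 92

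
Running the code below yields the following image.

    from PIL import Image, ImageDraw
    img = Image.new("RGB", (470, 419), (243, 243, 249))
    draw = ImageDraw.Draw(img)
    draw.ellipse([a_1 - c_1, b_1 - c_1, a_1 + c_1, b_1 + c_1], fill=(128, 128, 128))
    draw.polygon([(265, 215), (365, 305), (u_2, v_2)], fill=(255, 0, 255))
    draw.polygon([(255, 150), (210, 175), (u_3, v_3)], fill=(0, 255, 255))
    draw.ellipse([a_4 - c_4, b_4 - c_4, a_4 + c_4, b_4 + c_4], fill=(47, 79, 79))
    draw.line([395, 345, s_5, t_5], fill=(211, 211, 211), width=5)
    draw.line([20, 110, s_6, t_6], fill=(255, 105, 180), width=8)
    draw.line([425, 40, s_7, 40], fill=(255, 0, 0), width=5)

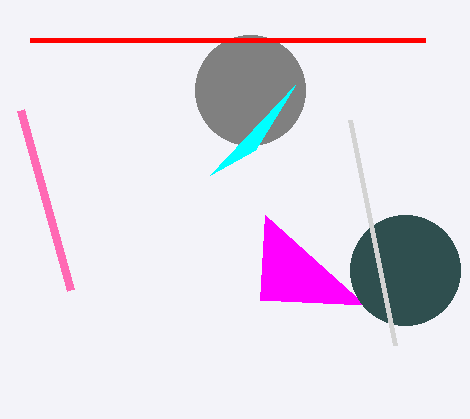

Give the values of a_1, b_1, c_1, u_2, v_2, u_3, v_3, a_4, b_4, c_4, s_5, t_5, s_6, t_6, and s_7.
a_1 = 250, b_1 = 90, c_1 = 55, u_2 = 260, v_2 = 300, u_3 = 295, v_3 = 85, a_4 = 405, b_4 = 270, c_4 = 55, s_5 = 350, t_5 = 120, s_6 = 70, t_6 = 290, s_7 = 30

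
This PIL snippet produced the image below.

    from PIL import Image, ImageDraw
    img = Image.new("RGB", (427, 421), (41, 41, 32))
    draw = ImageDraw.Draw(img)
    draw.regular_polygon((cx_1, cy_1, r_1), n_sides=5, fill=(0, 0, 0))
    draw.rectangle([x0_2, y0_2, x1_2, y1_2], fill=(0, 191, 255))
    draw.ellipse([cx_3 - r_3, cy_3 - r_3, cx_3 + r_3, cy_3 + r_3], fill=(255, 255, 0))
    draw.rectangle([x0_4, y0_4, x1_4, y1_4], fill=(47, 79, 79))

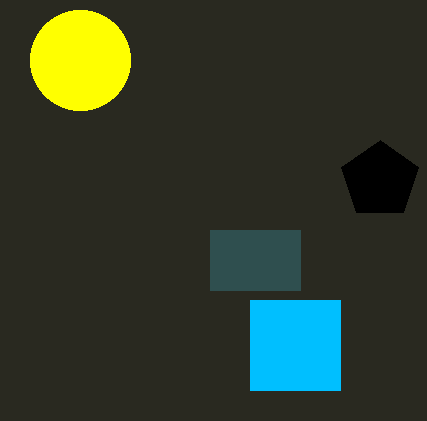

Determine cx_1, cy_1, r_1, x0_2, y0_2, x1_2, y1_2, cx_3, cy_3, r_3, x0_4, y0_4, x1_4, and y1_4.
cx_1 = 380; cy_1 = 180; r_1 = 40; x0_2 = 250; y0_2 = 300; x1_2 = 340; y1_2 = 390; cx_3 = 80; cy_3 = 60; r_3 = 50; x0_4 = 210; y0_4 = 230; x1_4 = 300; y1_4 = 290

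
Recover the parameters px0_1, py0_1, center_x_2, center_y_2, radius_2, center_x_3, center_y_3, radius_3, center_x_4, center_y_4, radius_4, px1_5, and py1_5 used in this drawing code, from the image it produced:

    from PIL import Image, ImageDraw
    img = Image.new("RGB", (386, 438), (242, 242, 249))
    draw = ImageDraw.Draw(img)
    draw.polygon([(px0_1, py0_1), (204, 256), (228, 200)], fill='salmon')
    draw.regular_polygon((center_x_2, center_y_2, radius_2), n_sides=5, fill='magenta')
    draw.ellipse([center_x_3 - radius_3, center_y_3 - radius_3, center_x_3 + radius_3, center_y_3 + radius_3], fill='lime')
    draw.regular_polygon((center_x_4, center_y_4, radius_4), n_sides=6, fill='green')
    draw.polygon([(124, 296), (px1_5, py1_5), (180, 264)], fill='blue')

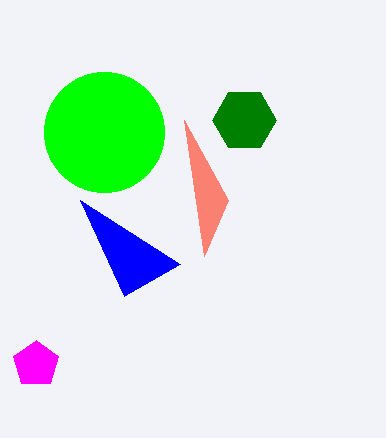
px0_1 = 184, py0_1 = 120, center_x_2 = 36, center_y_2 = 364, radius_2 = 24, center_x_3 = 104, center_y_3 = 132, radius_3 = 60, center_x_4 = 244, center_y_4 = 120, radius_4 = 32, px1_5 = 80, py1_5 = 200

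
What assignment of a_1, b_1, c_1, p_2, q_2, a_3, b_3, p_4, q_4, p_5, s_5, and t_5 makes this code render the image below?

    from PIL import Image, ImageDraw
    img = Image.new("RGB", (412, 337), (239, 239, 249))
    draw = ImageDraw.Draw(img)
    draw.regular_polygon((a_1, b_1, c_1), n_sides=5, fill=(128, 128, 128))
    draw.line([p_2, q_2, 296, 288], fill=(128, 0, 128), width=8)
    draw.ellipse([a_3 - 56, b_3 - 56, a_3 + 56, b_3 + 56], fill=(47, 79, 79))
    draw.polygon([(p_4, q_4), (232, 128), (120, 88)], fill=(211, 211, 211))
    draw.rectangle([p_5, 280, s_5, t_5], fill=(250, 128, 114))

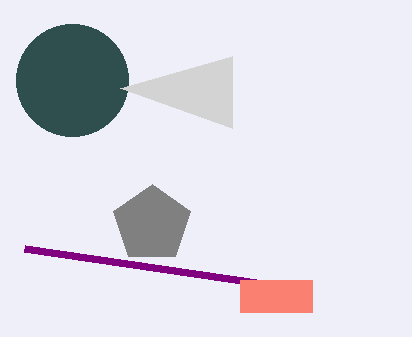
a_1 = 152; b_1 = 224; c_1 = 40; p_2 = 24; q_2 = 248; a_3 = 72; b_3 = 80; p_4 = 232; q_4 = 56; p_5 = 240; s_5 = 312; t_5 = 312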